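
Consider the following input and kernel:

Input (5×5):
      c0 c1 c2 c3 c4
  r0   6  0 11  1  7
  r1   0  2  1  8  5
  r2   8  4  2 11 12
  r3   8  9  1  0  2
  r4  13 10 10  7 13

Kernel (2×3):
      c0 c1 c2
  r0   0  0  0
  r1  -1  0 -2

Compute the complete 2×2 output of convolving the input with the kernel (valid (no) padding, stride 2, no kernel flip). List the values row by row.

Output[0,0]: The receptive field on the input at this output position is [6 0 11 / 0 2 1]. Elementwise product with the kernel and sum: 0·-1 + 1·-2.

-2 -11
-10 -5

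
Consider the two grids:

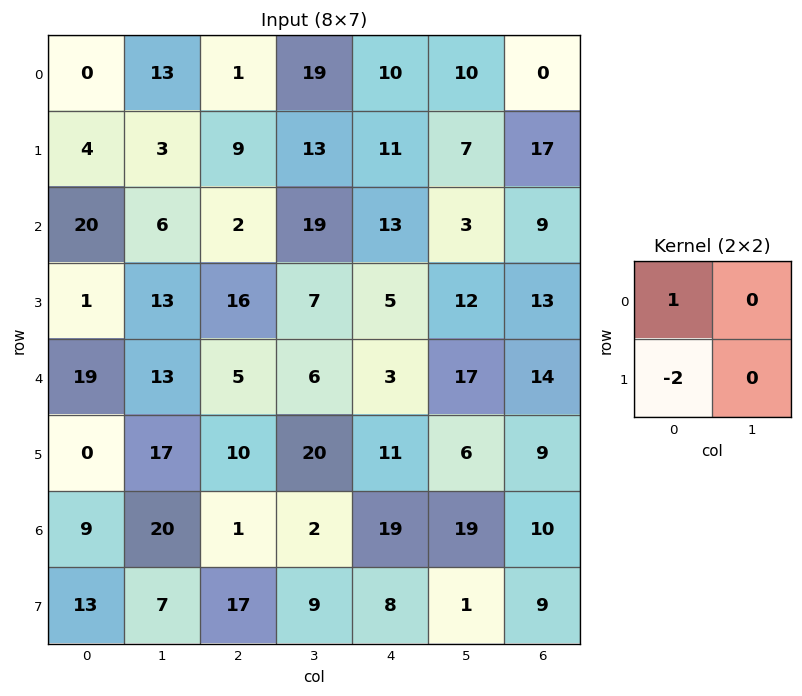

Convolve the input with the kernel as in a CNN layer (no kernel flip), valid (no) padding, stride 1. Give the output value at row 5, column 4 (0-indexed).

The receptive field on the input at this output position is [11 6 / 19 19]. Elementwise product with the kernel and sum: 11·1 + 19·-2.

-27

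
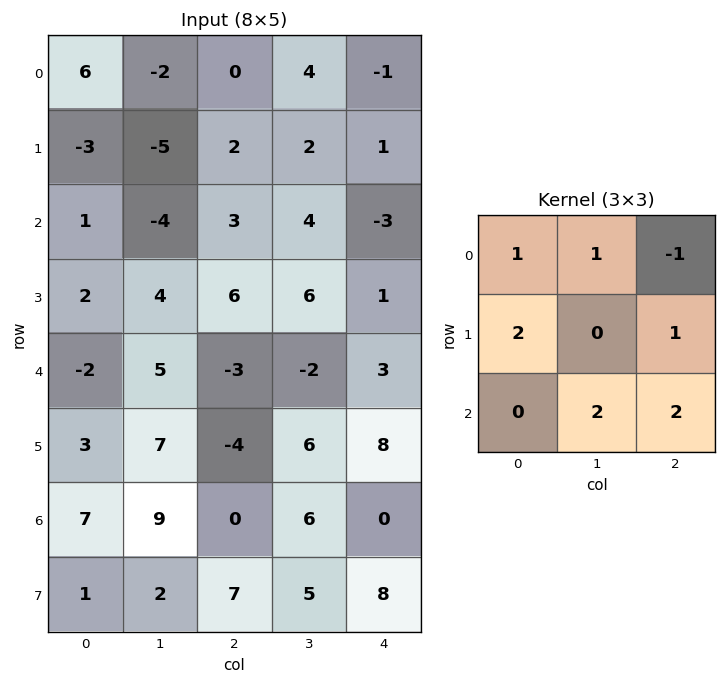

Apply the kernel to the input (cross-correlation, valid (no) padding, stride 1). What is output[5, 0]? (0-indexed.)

The receptive field on the input at this output position is [3 7 -4 / 7 9 0 / 1 2 7]. Elementwise product with the kernel and sum: 3·1 + 7·1 + -4·-1 + 7·2 + 0·1 + 2·2 + 7·2.

46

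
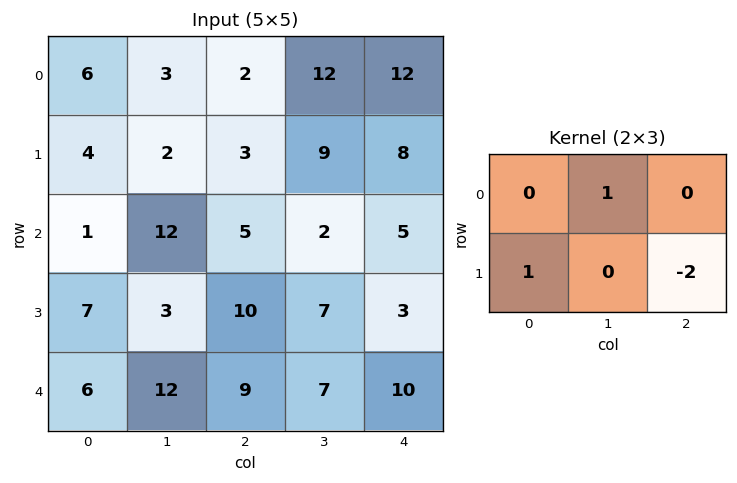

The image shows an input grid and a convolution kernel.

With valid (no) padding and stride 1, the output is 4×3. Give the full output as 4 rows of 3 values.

Output[0,0]: The receptive field on the input at this output position is [6 3 2 / 4 2 3]. Elementwise product with the kernel and sum: 3·1 + 4·1 + 3·-2.
Output[0,1]: The receptive field on the input at this output position is [3 2 12 / 2 3 9]. Elementwise product with the kernel and sum: 2·1 + 2·1 + 9·-2.

1 -14 -1
-7 11 4
-1 -6 6
-9 8 -4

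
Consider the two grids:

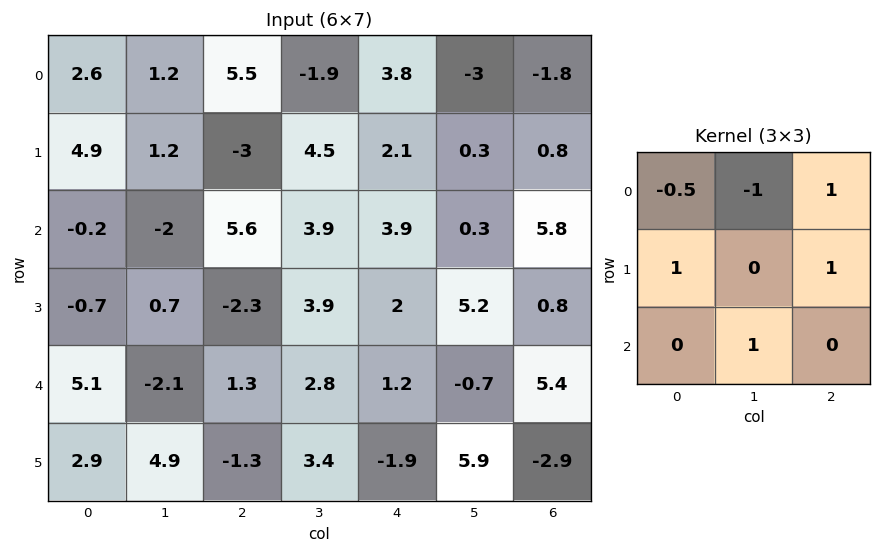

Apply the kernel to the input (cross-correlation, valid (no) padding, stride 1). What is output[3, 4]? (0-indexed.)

The receptive field on the input at this output position is [2 5.2 0.8 / 1.2 -0.7 5.4 / -1.9 5.9 -2.9]. Elementwise product with the kernel and sum: 2·-0.5 + 5.2·-1 + 0.8·1 + 1.2·1 + 5.4·1 + 5.9·1.

7.1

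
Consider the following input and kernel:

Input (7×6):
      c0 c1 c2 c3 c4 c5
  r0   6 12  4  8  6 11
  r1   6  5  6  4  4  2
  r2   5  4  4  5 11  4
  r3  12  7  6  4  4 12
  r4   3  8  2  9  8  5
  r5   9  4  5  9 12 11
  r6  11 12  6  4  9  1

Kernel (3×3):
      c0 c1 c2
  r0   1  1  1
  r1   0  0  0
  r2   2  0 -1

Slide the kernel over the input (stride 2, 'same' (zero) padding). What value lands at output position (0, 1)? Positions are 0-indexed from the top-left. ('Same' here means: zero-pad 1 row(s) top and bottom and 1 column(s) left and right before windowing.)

The receptive field on the zero-padded input at this output position is [0 0 0 / 12 4 8 / 5 6 4]. Elementwise product with the kernel and sum: 0·1 + 0·1 + 0·1 + 5·2 + 4·-1.

6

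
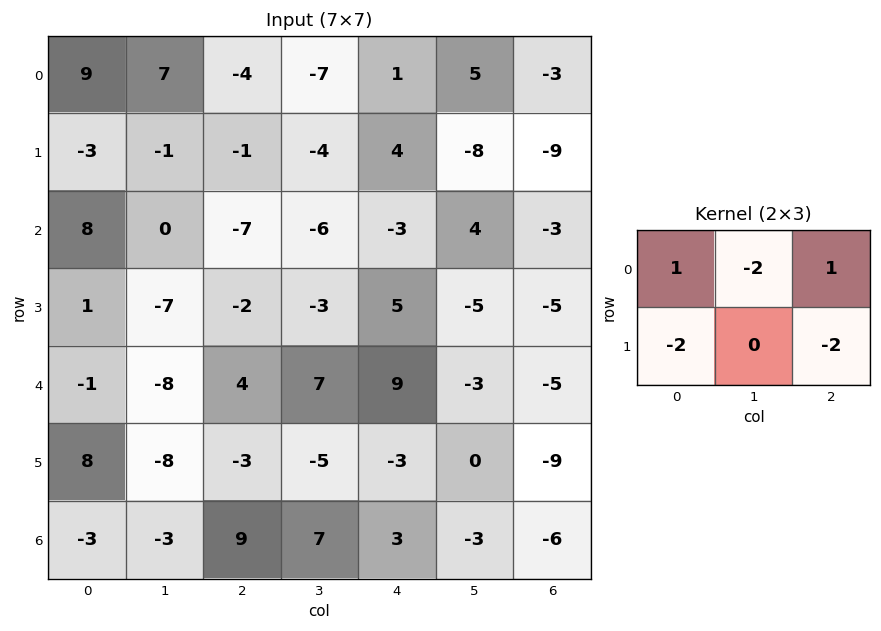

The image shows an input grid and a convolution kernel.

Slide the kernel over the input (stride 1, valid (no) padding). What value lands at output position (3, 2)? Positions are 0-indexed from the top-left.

The receptive field on the input at this output position is [-2 -3 5 / 4 7 9]. Elementwise product with the kernel and sum: -2·1 + -3·-2 + 5·1 + 4·-2 + 9·-2.

-17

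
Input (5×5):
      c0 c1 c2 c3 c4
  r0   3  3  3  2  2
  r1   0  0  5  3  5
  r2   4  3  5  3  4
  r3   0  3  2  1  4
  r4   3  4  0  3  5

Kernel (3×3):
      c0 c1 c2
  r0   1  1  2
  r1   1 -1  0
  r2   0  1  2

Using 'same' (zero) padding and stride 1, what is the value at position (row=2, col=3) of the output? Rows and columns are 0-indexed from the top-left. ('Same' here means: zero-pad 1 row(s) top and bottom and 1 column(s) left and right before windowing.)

29

The receptive field on the zero-padded input at this output position is [5 3 5 / 5 3 4 / 2 1 4]. Elementwise product with the kernel and sum: 5·1 + 3·1 + 5·2 + 5·1 + 3·-1 + 1·1 + 4·2.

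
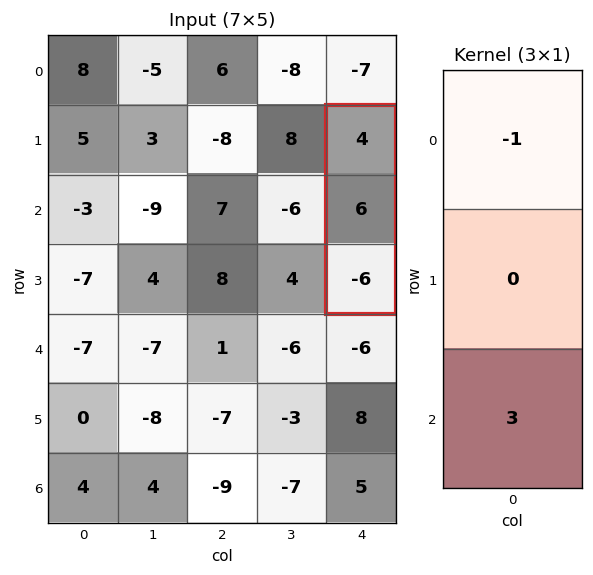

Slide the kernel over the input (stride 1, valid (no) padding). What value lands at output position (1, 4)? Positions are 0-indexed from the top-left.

The receptive field on the input at this output position is [4 / 6 / -6]. Elementwise product with the kernel and sum: 4·-1 + -6·3.

-22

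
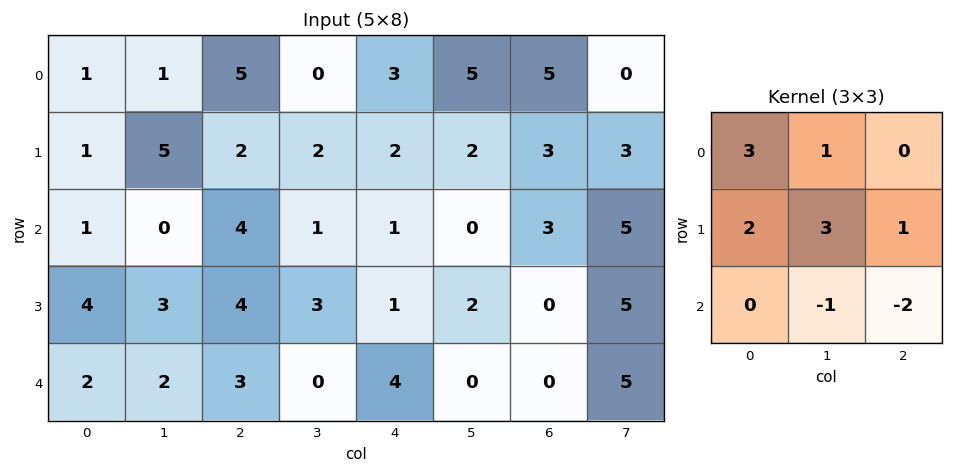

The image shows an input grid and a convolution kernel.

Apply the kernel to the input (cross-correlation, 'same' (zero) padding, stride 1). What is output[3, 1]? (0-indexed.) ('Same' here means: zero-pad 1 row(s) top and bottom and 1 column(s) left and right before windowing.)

16

The receptive field on the zero-padded input at this output position is [1 0 4 / 4 3 4 / 2 2 3]. Elementwise product with the kernel and sum: 1·3 + 0·1 + 4·2 + 3·3 + 4·1 + 2·-1 + 3·-2.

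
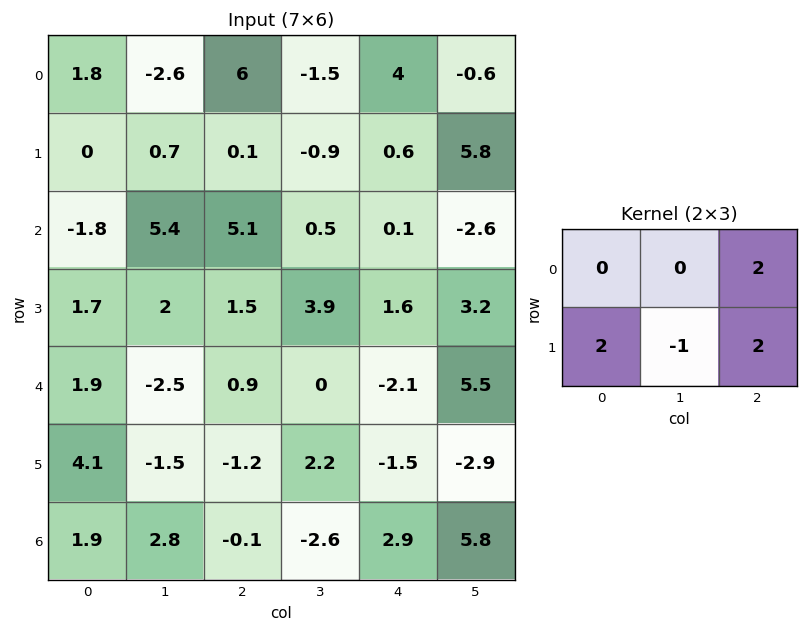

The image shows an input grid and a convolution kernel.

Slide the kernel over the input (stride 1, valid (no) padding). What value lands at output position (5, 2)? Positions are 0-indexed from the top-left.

5.2

The receptive field on the input at this output position is [-1.2 2.2 -1.5 / -0.1 -2.6 2.9]. Elementwise product with the kernel and sum: -1.5·2 + -0.1·2 + -2.6·-1 + 2.9·2.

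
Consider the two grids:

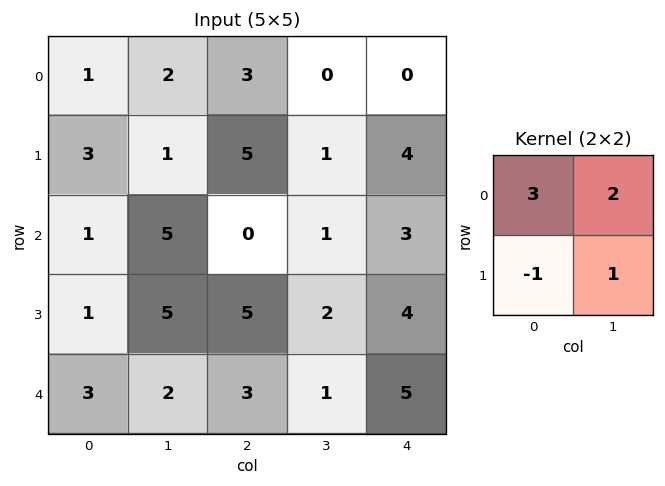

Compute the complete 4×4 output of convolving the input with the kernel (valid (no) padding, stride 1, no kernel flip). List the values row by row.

5 16 5 3
15 8 18 13
17 15 -1 11
12 26 17 18

Output[0,0]: The receptive field on the input at this output position is [1 2 / 3 1]. Elementwise product with the kernel and sum: 1·3 + 2·2 + 3·-1 + 1·1.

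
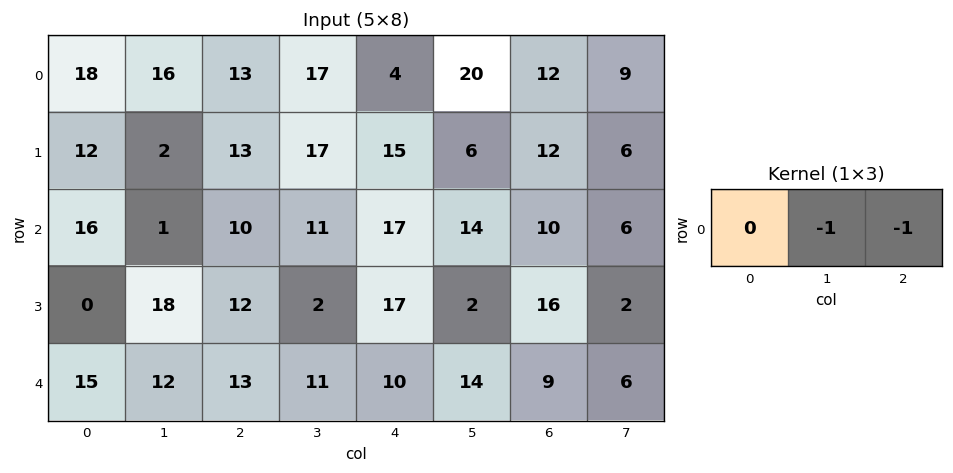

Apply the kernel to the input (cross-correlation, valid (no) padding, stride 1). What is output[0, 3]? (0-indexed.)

-24

The receptive field on the input at this output position is [17 4 20]. Elementwise product with the kernel and sum: 4·-1 + 20·-1.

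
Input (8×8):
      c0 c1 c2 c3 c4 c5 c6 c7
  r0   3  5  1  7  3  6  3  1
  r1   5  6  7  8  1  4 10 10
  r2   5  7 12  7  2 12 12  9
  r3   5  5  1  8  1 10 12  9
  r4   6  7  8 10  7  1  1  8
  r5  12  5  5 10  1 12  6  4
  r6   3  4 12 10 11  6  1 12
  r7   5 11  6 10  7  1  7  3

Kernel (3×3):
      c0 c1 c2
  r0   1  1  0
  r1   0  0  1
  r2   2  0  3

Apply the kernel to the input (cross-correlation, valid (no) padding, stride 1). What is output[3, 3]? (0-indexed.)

66

The receptive field on the input at this output position is [8 1 10 / 10 7 1 / 10 1 12]. Elementwise product with the kernel and sum: 8·1 + 1·1 + 1·1 + 10·2 + 12·3.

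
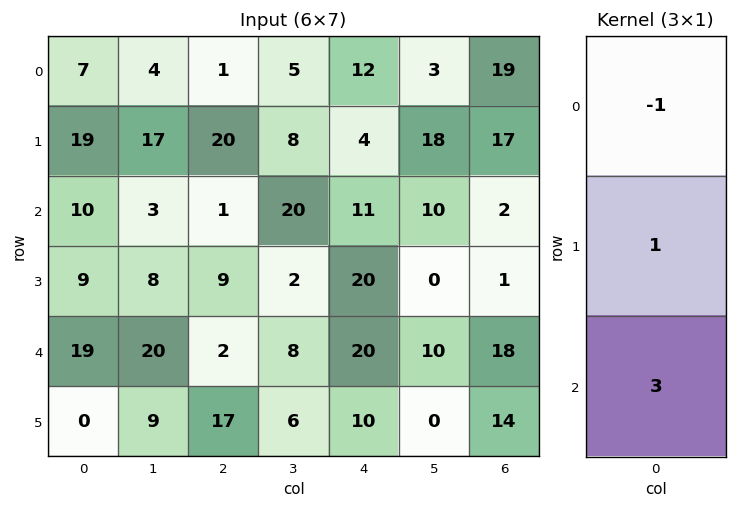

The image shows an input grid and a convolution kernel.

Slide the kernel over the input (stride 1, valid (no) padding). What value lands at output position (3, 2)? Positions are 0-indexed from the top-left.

The receptive field on the input at this output position is [9 / 2 / 17]. Elementwise product with the kernel and sum: 9·-1 + 2·1 + 17·3.

44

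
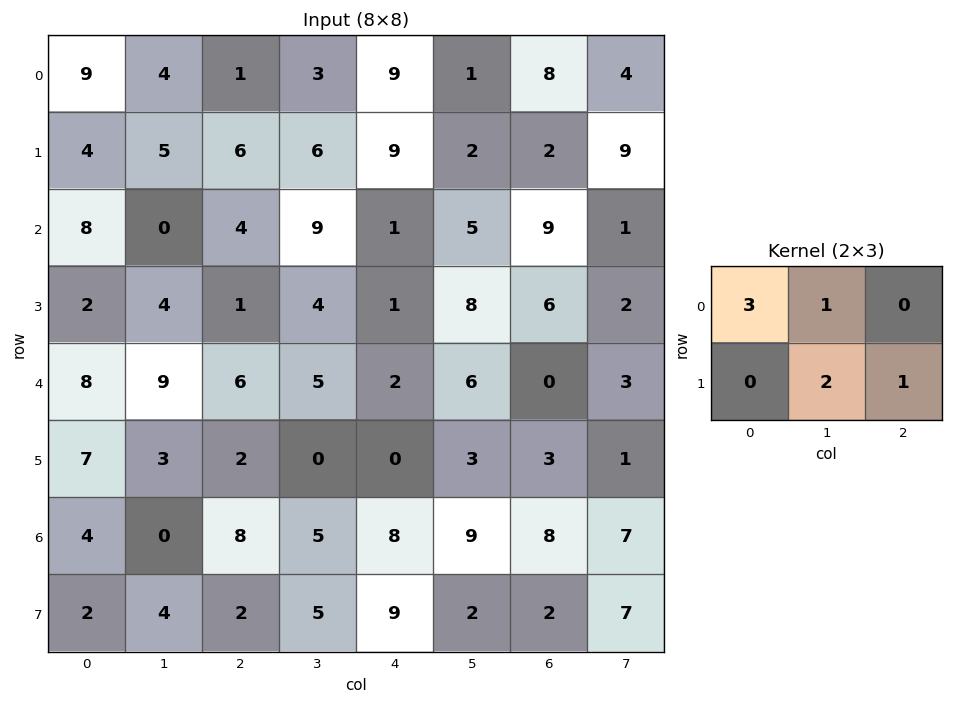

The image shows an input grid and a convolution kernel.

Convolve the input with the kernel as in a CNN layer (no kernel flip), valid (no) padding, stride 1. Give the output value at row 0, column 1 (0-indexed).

The receptive field on the input at this output position is [4 1 3 / 5 6 6]. Elementwise product with the kernel and sum: 4·3 + 1·1 + 6·2 + 6·1.

31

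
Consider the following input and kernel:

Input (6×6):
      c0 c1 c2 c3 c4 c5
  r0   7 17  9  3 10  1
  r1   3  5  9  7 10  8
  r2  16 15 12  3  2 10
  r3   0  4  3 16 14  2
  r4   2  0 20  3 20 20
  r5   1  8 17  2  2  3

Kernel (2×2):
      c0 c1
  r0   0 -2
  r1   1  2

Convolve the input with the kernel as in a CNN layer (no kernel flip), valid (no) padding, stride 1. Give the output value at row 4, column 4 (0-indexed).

-32

The receptive field on the input at this output position is [20 20 / 2 3]. Elementwise product with the kernel and sum: 20·-2 + 2·1 + 3·2.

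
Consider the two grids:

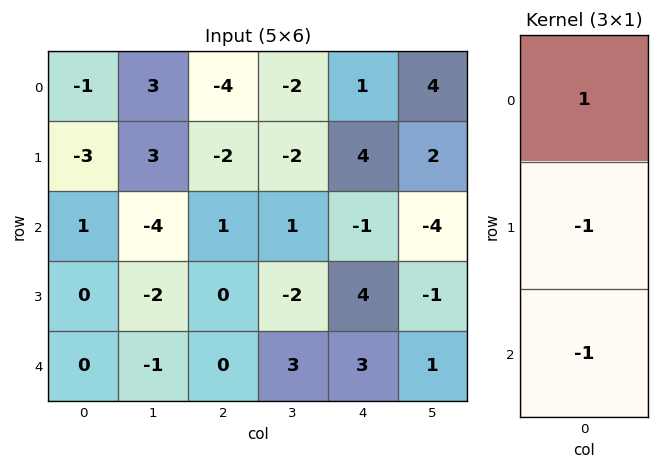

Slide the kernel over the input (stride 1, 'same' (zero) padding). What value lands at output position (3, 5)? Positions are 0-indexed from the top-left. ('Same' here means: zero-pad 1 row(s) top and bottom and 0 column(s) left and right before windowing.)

The receptive field on the zero-padded input at this output position is [-4 / -1 / 1]. Elementwise product with the kernel and sum: -4·1 + -1·-1 + 1·-1.

-4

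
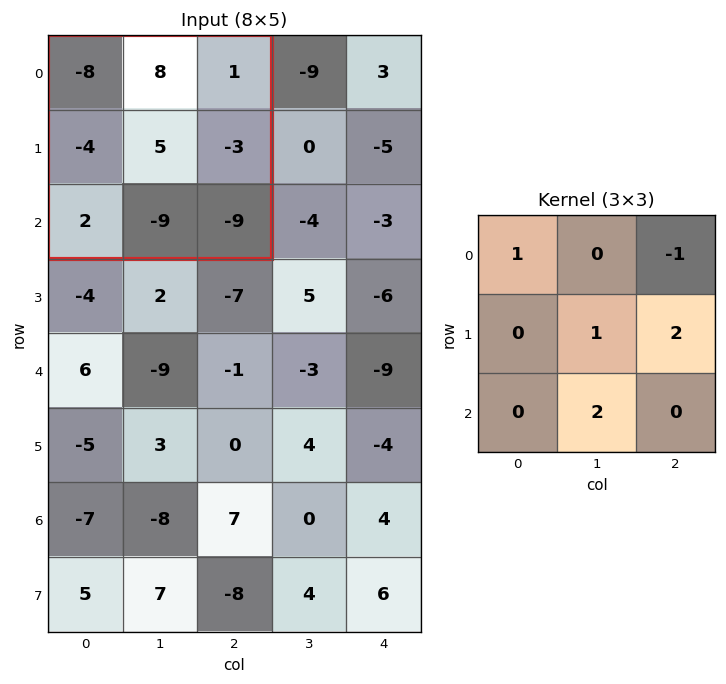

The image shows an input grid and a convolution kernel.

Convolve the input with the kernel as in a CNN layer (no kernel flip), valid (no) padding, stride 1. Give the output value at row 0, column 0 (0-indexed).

The receptive field on the input at this output position is [-8 8 1 / -4 5 -3 / 2 -9 -9]. Elementwise product with the kernel and sum: -8·1 + 1·-1 + 5·1 + -3·2 + -9·2.

-28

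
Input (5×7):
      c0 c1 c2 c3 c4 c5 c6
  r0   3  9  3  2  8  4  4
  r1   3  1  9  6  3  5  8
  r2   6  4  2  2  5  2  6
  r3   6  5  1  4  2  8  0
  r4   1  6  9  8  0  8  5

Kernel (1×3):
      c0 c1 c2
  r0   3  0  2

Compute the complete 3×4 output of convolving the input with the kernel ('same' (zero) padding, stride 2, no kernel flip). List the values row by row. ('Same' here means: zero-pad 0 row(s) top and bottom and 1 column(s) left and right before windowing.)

18 31 14 12
8 16 10 6
12 34 40 24

Output[0,0]: The receptive field on the zero-padded input at this output position is [0 3 9]. Elementwise product with the kernel and sum: 0·3 + 9·2.
Output[0,1]: The receptive field on the zero-padded input at this output position is [9 3 2]. Elementwise product with the kernel and sum: 9·3 + 2·2.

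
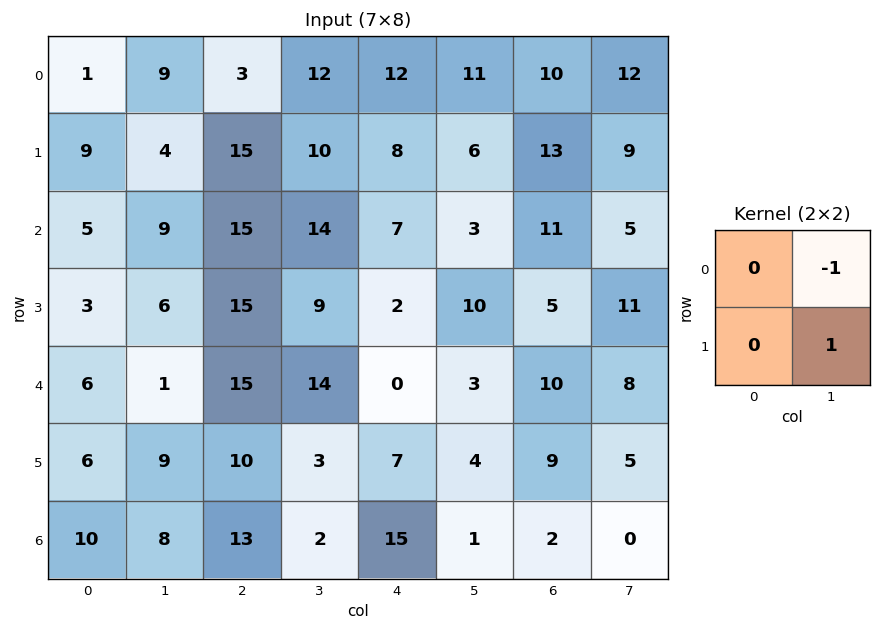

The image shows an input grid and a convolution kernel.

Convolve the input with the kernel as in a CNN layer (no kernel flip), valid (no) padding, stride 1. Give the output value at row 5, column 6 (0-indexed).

-5

The receptive field on the input at this output position is [9 5 / 2 0]. Elementwise product with the kernel and sum: 5·-1 + 0·1.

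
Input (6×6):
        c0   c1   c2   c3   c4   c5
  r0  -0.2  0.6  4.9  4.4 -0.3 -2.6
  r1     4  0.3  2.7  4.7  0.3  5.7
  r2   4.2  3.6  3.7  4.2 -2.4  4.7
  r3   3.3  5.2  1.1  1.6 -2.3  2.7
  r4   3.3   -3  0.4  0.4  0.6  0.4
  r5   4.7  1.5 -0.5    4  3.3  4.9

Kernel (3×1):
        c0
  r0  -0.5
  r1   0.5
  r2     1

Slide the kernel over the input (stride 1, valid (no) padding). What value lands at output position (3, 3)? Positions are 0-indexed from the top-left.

The receptive field on the input at this output position is [1.6 / 0.4 / 4]. Elementwise product with the kernel and sum: 1.6·-0.5 + 0.4·0.5 + 4·1.

3.4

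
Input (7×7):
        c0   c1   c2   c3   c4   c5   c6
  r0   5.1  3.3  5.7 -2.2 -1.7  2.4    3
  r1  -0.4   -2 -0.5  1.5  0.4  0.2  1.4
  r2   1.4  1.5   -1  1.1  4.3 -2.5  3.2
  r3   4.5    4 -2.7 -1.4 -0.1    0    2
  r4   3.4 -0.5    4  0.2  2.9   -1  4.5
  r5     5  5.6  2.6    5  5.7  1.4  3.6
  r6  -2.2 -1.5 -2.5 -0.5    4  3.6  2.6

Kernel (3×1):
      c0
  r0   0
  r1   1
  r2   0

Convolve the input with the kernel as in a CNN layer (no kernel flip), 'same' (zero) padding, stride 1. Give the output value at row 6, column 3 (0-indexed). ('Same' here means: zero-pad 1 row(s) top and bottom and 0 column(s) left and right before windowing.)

-0.5

The receptive field on the zero-padded input at this output position is [5 / -0.5 / 0]. Elementwise product with the kernel and sum: -0.5·1.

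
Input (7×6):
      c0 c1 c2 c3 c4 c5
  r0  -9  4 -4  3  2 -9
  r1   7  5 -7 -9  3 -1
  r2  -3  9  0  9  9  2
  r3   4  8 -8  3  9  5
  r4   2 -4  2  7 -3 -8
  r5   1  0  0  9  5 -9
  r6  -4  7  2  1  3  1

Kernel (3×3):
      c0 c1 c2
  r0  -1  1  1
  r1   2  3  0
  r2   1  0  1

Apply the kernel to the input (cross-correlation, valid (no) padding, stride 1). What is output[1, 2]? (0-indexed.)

29

The receptive field on the input at this output position is [-7 -9 3 / 0 9 9 / -8 3 9]. Elementwise product with the kernel and sum: -7·-1 + -9·1 + 3·1 + 0·2 + 9·3 + -8·1 + 9·1.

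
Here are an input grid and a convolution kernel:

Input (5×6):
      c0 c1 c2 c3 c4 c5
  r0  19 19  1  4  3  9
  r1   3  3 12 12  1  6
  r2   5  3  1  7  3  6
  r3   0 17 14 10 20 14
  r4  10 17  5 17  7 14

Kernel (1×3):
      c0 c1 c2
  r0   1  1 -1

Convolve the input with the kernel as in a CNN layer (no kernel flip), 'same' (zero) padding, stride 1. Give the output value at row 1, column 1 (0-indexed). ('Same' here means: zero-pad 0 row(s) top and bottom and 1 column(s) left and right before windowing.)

-6

The receptive field on the zero-padded input at this output position is [3 3 12]. Elementwise product with the kernel and sum: 3·1 + 3·1 + 12·-1.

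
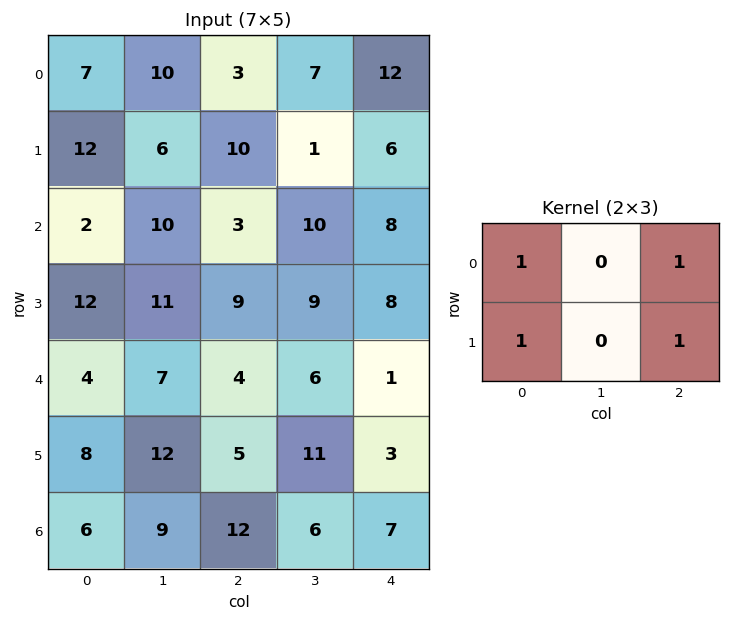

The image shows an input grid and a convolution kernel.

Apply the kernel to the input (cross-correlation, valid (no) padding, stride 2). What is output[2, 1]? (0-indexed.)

The receptive field on the input at this output position is [4 6 1 / 5 11 3]. Elementwise product with the kernel and sum: 4·1 + 1·1 + 5·1 + 3·1.

13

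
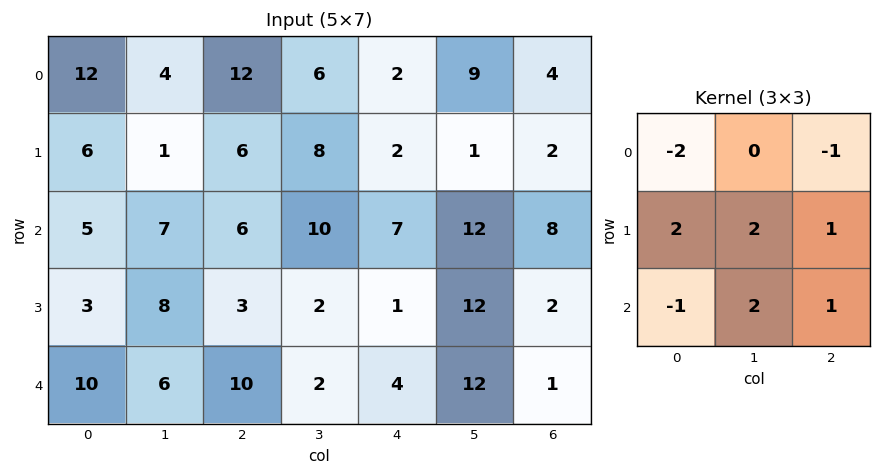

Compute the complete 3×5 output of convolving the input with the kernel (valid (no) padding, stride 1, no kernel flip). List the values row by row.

-1 23 25 16 25
28 26 27 41 65
21 16 -10 4 27

Output[0,0]: The receptive field on the input at this output position is [12 4 12 / 6 1 6 / 5 7 6]. Elementwise product with the kernel and sum: 12·-2 + 12·-1 + 6·2 + 1·2 + 6·1 + 5·-1 + 7·2 + 6·1.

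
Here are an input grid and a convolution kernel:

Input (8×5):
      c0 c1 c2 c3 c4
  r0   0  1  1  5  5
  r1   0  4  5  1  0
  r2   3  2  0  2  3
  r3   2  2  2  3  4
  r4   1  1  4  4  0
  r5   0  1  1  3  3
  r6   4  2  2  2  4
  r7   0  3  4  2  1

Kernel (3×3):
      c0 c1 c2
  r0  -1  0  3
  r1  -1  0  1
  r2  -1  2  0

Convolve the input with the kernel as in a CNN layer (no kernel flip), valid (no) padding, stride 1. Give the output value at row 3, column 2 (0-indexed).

The receptive field on the input at this output position is [2 3 4 / 4 4 0 / 1 3 3]. Elementwise product with the kernel and sum: 2·-1 + 4·3 + 4·-1 + 0·1 + 1·-1 + 3·2.

11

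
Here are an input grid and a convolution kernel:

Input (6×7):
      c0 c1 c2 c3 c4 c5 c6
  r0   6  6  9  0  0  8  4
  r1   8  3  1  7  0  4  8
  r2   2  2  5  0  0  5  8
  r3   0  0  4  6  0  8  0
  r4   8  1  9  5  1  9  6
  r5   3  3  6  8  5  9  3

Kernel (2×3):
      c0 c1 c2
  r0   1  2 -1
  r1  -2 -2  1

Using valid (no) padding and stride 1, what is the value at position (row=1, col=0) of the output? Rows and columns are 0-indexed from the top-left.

The receptive field on the input at this output position is [8 3 1 / 2 2 5]. Elementwise product with the kernel and sum: 8·1 + 3·2 + 1·-1 + 2·-2 + 2·-2 + 5·1.

10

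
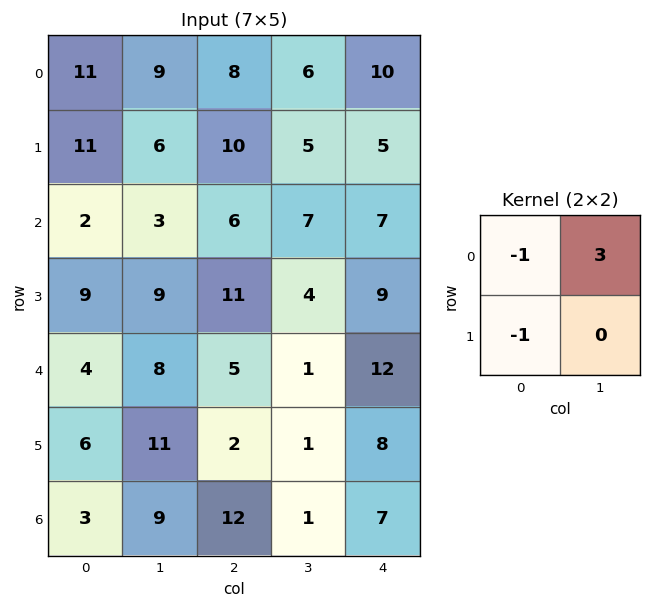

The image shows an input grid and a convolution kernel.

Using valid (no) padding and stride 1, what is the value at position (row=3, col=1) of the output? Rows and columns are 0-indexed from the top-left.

16

The receptive field on the input at this output position is [9 11 / 8 5]. Elementwise product with the kernel and sum: 9·-1 + 11·3 + 8·-1.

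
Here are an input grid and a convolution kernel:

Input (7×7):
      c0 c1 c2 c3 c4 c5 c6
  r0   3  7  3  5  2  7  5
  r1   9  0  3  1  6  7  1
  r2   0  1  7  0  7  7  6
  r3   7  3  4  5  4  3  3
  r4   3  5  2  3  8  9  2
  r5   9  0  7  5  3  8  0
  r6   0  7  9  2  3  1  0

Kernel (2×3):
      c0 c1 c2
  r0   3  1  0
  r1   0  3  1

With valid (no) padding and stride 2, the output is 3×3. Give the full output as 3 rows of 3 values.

Output[0,0]: The receptive field on the input at this output position is [3 7 3 / 9 0 3]. Elementwise product with the kernel and sum: 3·3 + 7·1 + 0·3 + 3·1.

19 23 35
14 40 40
21 27 57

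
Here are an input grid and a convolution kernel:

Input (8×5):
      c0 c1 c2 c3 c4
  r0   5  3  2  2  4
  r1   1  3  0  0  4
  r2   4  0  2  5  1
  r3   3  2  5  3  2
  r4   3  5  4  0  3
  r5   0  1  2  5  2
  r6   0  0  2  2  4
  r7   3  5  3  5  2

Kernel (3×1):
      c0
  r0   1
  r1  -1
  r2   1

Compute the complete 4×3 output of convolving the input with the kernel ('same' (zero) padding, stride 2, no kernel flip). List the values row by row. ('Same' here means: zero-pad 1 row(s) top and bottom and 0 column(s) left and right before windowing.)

-4 -2 0
0 3 5
0 3 1
3 3 0

Output[0,0]: The receptive field on the zero-padded input at this output position is [0 / 5 / 1]. Elementwise product with the kernel and sum: 0·1 + 5·-1 + 1·1.
Output[0,1]: The receptive field on the zero-padded input at this output position is [0 / 2 / 0]. Elementwise product with the kernel and sum: 0·1 + 2·-1 + 0·1.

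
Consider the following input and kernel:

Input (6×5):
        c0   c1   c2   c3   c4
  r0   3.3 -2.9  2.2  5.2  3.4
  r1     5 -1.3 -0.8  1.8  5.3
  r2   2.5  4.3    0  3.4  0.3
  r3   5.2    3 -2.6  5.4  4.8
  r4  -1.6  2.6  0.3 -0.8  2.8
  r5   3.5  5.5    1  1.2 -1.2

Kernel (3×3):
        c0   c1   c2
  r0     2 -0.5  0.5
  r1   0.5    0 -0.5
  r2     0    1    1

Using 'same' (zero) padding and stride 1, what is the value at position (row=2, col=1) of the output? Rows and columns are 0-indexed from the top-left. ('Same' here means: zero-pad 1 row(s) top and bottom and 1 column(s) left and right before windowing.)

The receptive field on the zero-padded input at this output position is [5 -1.3 -0.8 / 2.5 4.3 0 / 5.2 3 -2.6]. Elementwise product with the kernel and sum: 5·2 + -1.3·-0.5 + -0.8·0.5 + 2.5·0.5 + 0·-0.5 + 3·1 + -2.6·1.

11.9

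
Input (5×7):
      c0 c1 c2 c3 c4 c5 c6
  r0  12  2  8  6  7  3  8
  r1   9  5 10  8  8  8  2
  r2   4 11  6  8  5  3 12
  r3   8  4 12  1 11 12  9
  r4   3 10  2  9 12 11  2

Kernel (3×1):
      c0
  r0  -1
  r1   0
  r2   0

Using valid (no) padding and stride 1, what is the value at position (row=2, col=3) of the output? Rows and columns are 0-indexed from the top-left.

The receptive field on the input at this output position is [8 / 1 / 9]. Elementwise product with the kernel and sum: 8·-1.

-8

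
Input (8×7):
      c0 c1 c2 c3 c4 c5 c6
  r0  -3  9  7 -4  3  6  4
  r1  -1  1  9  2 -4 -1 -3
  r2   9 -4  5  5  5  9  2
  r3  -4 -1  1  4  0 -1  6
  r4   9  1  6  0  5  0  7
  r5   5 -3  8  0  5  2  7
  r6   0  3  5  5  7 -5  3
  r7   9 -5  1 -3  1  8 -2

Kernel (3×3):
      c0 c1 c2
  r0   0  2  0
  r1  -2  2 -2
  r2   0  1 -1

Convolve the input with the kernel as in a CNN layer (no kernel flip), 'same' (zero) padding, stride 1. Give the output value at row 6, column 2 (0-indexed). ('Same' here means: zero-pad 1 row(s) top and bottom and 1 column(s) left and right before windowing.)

The receptive field on the zero-padded input at this output position is [-3 8 0 / 3 5 5 / -5 1 -3]. Elementwise product with the kernel and sum: 8·2 + 3·-2 + 5·2 + 5·-2 + 1·1 + -3·-1.

14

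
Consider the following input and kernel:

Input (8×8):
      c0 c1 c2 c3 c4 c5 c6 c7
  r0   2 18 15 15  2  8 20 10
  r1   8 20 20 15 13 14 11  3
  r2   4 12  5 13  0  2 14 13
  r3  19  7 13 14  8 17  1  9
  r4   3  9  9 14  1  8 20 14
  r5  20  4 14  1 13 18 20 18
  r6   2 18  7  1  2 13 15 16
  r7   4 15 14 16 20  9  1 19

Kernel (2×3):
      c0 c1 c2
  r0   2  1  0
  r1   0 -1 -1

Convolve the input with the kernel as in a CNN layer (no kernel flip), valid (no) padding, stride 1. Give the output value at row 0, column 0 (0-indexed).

-18

The receptive field on the input at this output position is [2 18 15 / 8 20 20]. Elementwise product with the kernel and sum: 2·2 + 18·1 + 20·-1 + 20·-1.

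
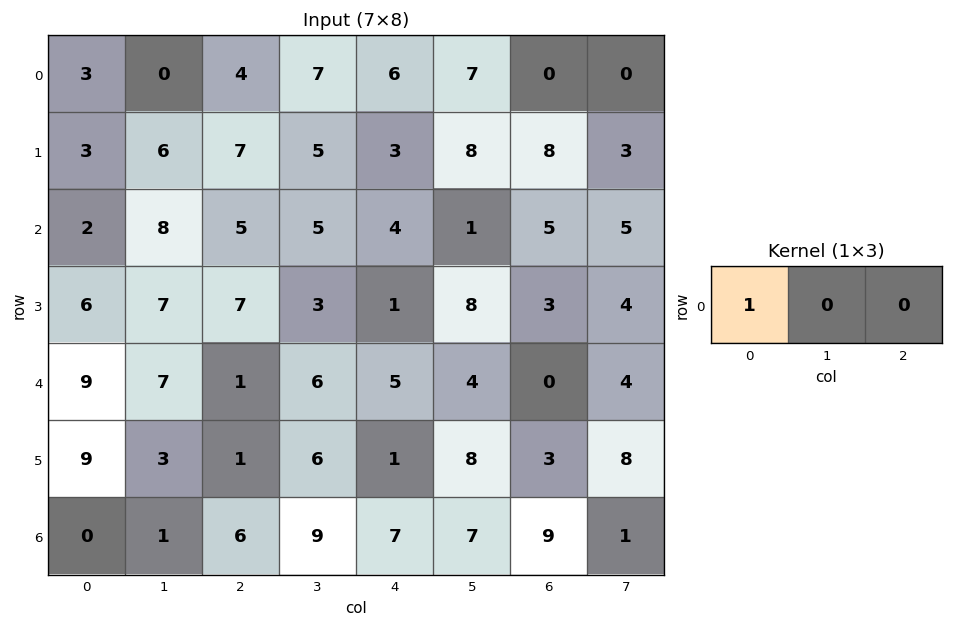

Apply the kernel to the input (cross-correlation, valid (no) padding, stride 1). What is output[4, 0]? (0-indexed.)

The receptive field on the input at this output position is [9 7 1]. Elementwise product with the kernel and sum: 9·1.

9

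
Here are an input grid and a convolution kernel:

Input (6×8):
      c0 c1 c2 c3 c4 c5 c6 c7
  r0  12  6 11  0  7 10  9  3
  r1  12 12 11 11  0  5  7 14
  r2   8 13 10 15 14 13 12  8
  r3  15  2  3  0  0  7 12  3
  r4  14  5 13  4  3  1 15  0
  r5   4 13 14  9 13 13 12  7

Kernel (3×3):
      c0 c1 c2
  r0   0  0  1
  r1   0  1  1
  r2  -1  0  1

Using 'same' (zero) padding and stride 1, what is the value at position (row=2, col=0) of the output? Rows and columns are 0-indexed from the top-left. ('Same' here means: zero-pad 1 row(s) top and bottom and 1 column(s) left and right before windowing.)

The receptive field on the zero-padded input at this output position is [0 12 12 / 0 8 13 / 0 15 2]. Elementwise product with the kernel and sum: 12·1 + 8·1 + 13·1 + 0·-1 + 2·1.

35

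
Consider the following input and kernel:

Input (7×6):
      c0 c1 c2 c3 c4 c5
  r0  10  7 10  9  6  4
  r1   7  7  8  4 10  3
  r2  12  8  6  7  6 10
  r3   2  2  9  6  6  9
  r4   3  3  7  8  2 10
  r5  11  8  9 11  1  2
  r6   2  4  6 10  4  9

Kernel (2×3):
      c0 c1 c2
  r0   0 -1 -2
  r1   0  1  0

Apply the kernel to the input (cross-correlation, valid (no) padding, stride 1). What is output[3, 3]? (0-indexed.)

The receptive field on the input at this output position is [6 6 9 / 8 2 10]. Elementwise product with the kernel and sum: 6·-1 + 9·-2 + 2·1.

-22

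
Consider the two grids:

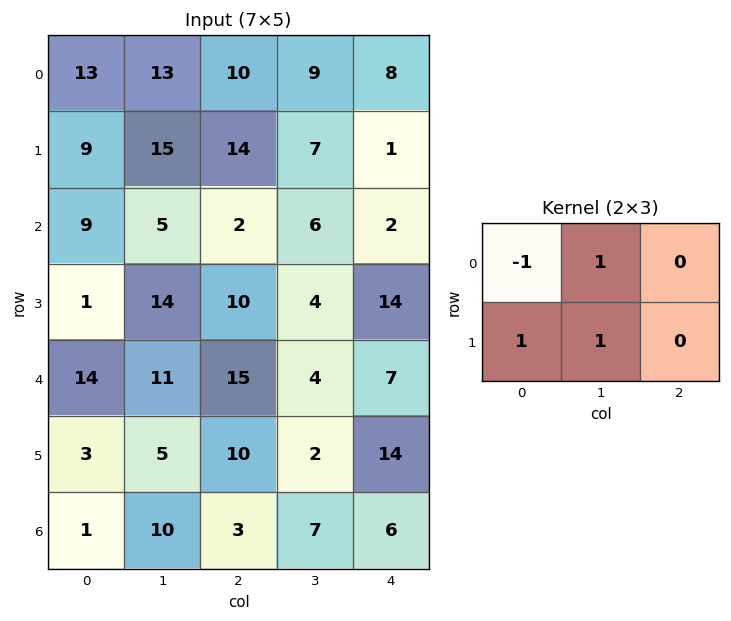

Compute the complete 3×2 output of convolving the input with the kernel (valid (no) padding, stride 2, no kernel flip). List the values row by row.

Output[0,0]: The receptive field on the input at this output position is [13 13 10 / 9 15 14]. Elementwise product with the kernel and sum: 13·-1 + 13·1 + 9·1 + 15·1.
Output[0,1]: The receptive field on the input at this output position is [10 9 8 / 14 7 1]. Elementwise product with the kernel and sum: 10·-1 + 9·1 + 14·1 + 7·1.

24 20
11 18
5 1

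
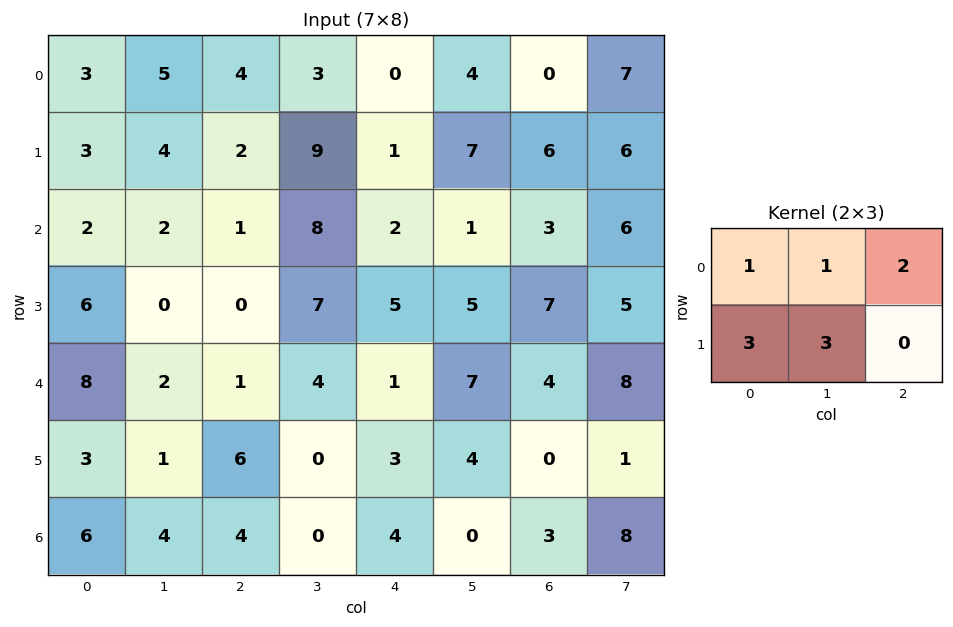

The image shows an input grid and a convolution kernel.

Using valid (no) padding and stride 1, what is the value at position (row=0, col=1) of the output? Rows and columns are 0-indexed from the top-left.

The receptive field on the input at this output position is [5 4 3 / 4 2 9]. Elementwise product with the kernel and sum: 5·1 + 4·1 + 3·2 + 4·3 + 2·3.

33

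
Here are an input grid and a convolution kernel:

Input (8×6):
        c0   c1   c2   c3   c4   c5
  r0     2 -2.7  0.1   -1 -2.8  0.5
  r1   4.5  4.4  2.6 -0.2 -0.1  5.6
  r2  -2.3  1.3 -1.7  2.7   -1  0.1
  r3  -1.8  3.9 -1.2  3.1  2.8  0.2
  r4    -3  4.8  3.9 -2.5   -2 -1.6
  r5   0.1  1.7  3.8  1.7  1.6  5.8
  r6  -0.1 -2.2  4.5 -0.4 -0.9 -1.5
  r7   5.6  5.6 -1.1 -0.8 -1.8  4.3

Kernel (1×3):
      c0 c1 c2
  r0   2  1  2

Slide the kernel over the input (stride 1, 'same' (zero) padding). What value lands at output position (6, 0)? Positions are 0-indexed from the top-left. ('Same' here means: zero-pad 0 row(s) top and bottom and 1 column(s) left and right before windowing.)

-4.5

The receptive field on the zero-padded input at this output position is [0 -0.1 -2.2]. Elementwise product with the kernel and sum: 0·2 + -0.1·1 + -2.2·2.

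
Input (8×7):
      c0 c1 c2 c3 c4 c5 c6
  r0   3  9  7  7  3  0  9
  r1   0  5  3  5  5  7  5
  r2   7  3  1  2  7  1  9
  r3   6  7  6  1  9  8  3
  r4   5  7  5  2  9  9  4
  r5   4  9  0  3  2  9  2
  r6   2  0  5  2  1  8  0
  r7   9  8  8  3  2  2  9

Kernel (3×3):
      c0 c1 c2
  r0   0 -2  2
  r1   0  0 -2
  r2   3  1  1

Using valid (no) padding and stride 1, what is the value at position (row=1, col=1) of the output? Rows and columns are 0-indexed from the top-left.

The receptive field on the input at this output position is [5 3 5 / 3 1 2 / 7 6 1]. Elementwise product with the kernel and sum: 3·-2 + 5·2 + 2·-2 + 7·3 + 6·1 + 1·1.

28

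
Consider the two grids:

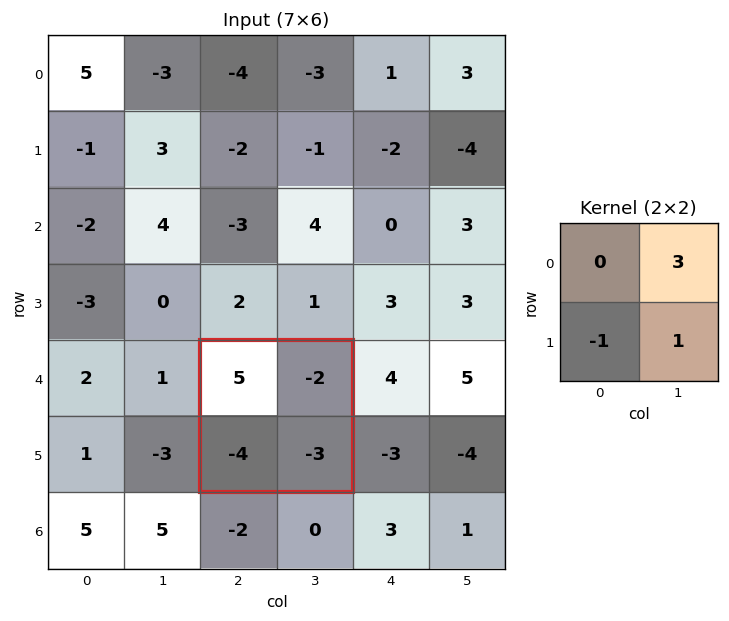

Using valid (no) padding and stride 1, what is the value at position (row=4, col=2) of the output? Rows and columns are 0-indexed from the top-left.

The receptive field on the input at this output position is [5 -2 / -4 -3]. Elementwise product with the kernel and sum: -2·3 + -4·-1 + -3·1.

-5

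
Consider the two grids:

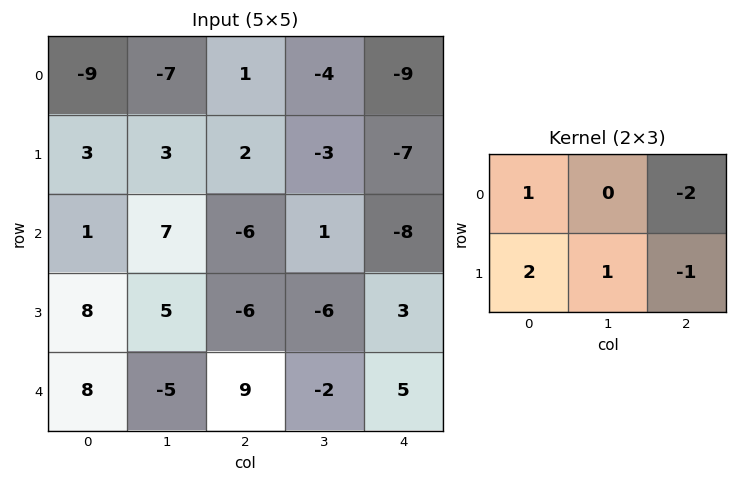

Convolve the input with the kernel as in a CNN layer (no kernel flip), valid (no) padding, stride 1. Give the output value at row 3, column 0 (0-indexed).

The receptive field on the input at this output position is [8 5 -6 / 8 -5 9]. Elementwise product with the kernel and sum: 8·1 + -6·-2 + 8·2 + -5·1 + 9·-1.

22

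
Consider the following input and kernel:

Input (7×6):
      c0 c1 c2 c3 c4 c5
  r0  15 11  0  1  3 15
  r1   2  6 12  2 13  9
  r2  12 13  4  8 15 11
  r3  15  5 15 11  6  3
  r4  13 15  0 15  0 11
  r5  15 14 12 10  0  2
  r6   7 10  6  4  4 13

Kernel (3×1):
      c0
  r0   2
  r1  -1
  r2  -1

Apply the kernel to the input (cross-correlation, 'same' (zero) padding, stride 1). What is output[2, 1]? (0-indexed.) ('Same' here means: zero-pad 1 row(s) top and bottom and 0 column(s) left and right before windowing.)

The receptive field on the zero-padded input at this output position is [6 / 13 / 5]. Elementwise product with the kernel and sum: 6·2 + 13·-1 + 5·-1.

-6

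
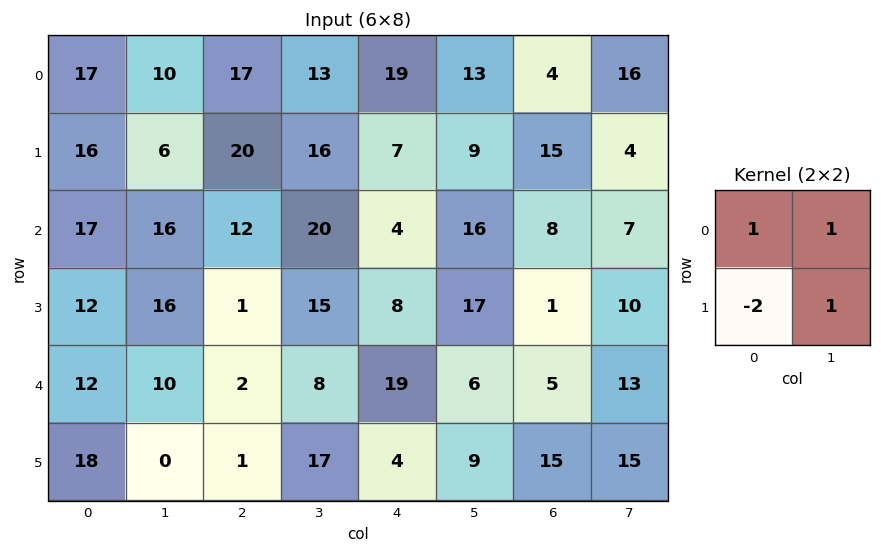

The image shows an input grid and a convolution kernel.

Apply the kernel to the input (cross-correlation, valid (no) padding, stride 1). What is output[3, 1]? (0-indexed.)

-1

The receptive field on the input at this output position is [16 1 / 10 2]. Elementwise product with the kernel and sum: 16·1 + 1·1 + 10·-2 + 2·1.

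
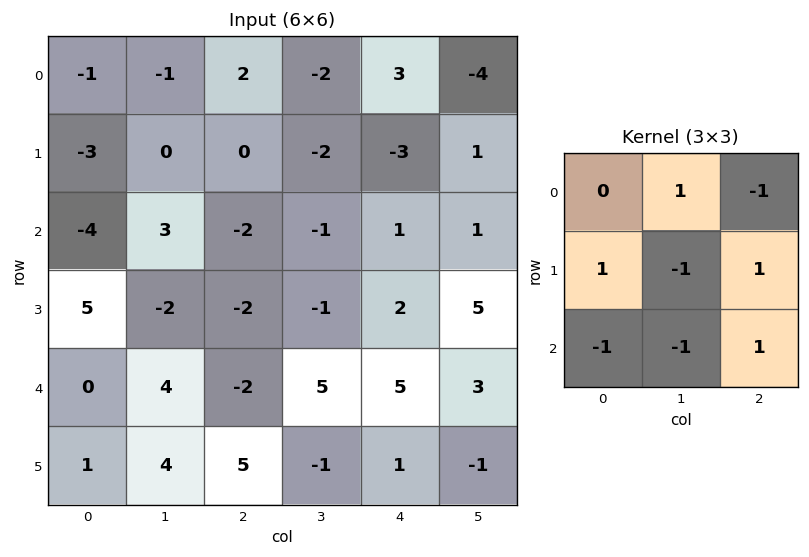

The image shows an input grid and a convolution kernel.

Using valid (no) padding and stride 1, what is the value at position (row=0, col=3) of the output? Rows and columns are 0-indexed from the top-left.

The receptive field on the input at this output position is [-2 3 -4 / -2 -3 1 / -1 1 1]. Elementwise product with the kernel and sum: 3·1 + -4·-1 + -2·1 + -3·-1 + 1·1 + -1·-1 + 1·-1 + 1·1.

10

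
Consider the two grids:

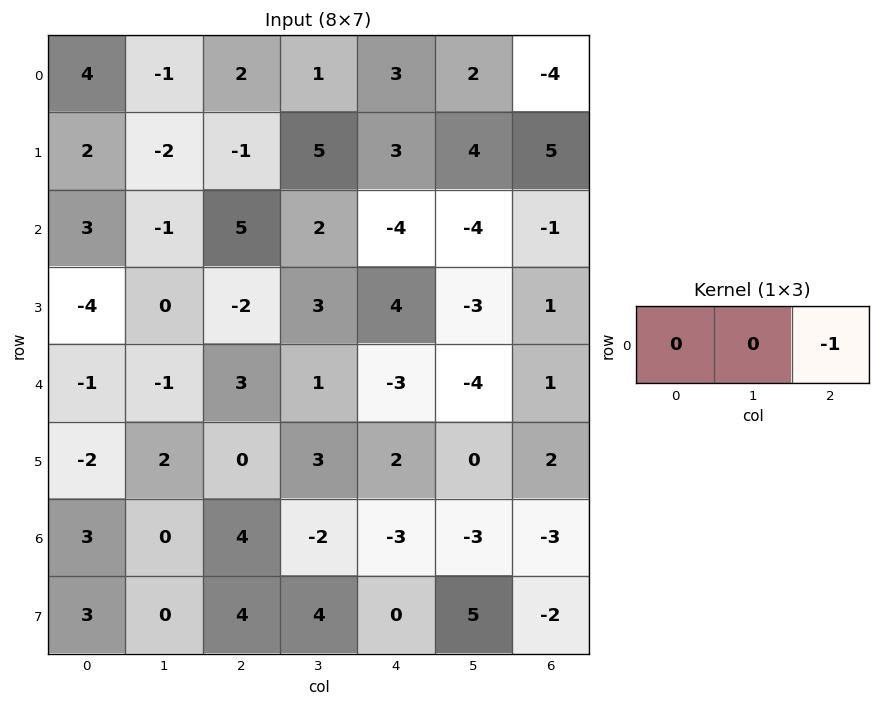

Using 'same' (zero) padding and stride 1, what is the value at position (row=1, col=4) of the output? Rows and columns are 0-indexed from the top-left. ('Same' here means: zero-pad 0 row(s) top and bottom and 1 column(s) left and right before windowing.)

The receptive field on the zero-padded input at this output position is [5 3 4]. Elementwise product with the kernel and sum: 4·-1.

-4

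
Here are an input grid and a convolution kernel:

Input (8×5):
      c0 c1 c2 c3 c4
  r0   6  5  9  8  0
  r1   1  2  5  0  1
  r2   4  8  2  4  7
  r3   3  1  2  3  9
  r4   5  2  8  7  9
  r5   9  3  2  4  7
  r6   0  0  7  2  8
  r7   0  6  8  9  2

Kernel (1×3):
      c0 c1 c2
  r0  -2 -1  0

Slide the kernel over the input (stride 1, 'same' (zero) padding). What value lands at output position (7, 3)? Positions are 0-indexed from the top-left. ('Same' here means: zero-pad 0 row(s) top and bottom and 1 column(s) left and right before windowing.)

-25

The receptive field on the zero-padded input at this output position is [8 9 2]. Elementwise product with the kernel and sum: 8·-2 + 9·-1.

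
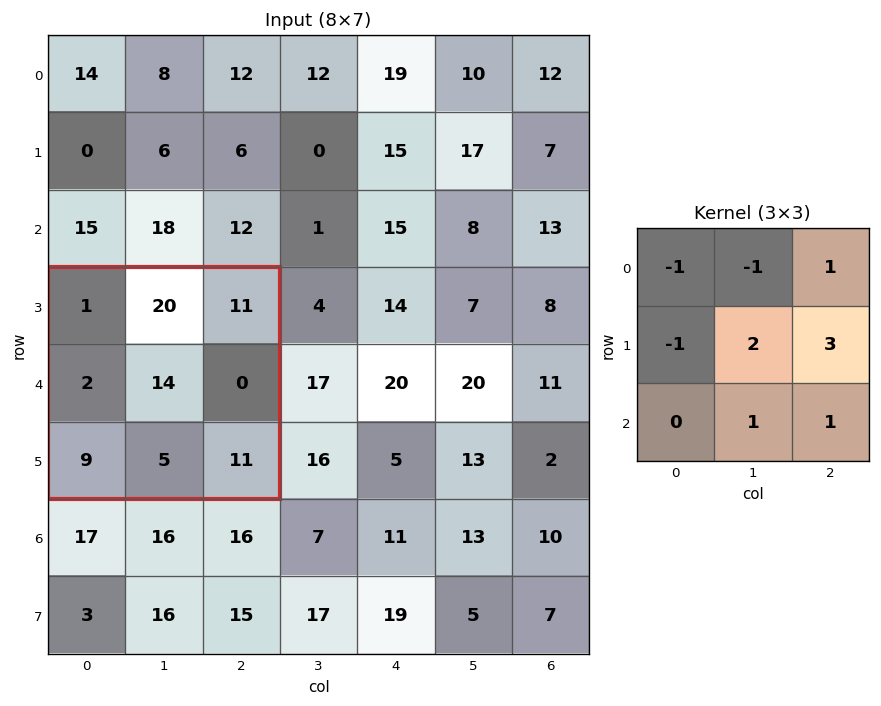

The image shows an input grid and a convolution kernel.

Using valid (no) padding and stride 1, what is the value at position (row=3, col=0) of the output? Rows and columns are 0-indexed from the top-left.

32

The receptive field on the input at this output position is [1 20 11 / 2 14 0 / 9 5 11]. Elementwise product with the kernel and sum: 1·-1 + 20·-1 + 11·1 + 2·-1 + 14·2 + 0·3 + 5·1 + 11·1.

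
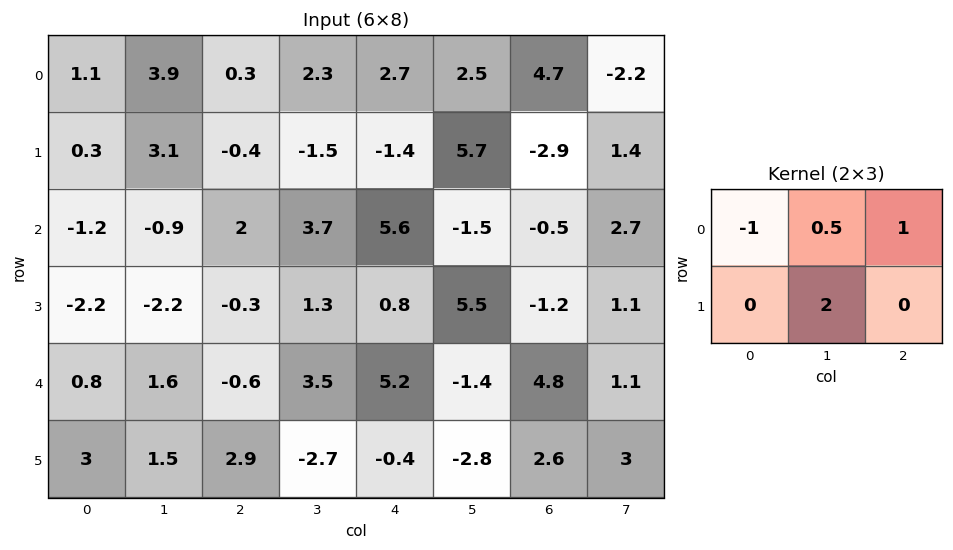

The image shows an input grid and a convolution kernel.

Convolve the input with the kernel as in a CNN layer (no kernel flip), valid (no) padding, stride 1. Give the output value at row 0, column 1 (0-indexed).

The receptive field on the input at this output position is [3.9 0.3 2.3 / 3.1 -0.4 -1.5]. Elementwise product with the kernel and sum: 3.9·-1 + 0.3·0.5 + 2.3·1 + -0.4·2.

-2.25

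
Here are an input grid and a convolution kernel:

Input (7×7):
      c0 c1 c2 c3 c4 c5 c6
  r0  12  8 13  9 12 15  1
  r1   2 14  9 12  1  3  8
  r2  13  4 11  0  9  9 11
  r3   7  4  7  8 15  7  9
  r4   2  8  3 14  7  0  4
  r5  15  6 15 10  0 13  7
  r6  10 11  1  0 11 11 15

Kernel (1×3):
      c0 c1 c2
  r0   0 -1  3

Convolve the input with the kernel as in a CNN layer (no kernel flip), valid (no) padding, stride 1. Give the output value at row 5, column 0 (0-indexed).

The receptive field on the input at this output position is [15 6 15]. Elementwise product with the kernel and sum: 6·-1 + 15·3.

39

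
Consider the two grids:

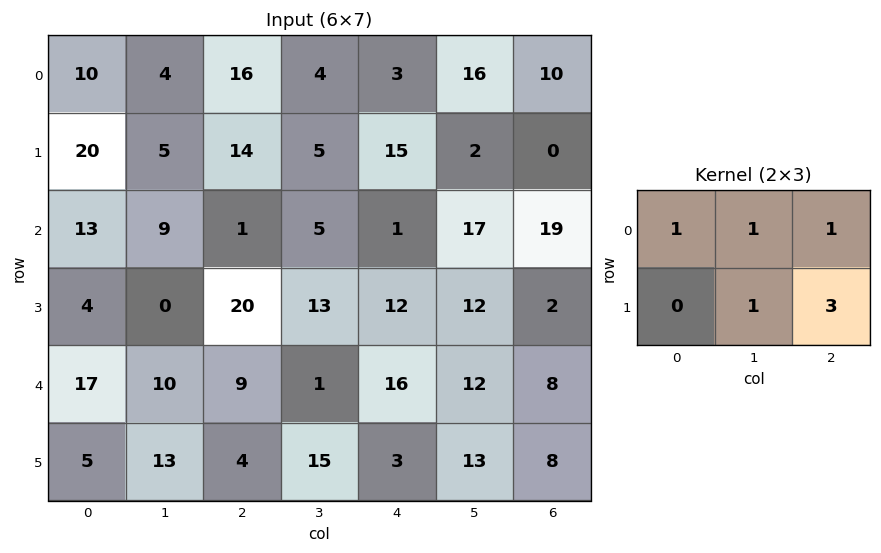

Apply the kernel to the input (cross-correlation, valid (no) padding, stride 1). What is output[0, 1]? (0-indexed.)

53

The receptive field on the input at this output position is [4 16 4 / 5 14 5]. Elementwise product with the kernel and sum: 4·1 + 16·1 + 4·1 + 14·1 + 5·3.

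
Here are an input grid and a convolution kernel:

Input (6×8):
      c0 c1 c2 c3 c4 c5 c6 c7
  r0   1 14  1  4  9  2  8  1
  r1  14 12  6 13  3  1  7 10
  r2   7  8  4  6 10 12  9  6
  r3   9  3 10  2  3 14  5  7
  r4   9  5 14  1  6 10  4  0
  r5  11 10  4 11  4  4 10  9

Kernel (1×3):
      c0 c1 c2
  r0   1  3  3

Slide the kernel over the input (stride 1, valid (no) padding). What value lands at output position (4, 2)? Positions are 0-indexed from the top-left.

35

The receptive field on the input at this output position is [14 1 6]. Elementwise product with the kernel and sum: 14·1 + 1·3 + 6·3.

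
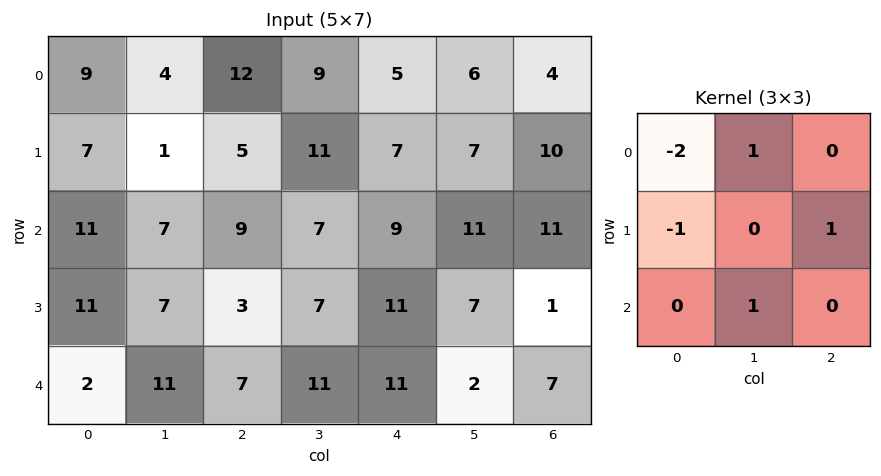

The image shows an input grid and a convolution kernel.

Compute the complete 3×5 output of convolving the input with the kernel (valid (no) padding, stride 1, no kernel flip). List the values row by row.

Output[0,0]: The receptive field on the input at this output position is [9 4 12 / 7 1 5 / 11 7 9]. Elementwise product with the kernel and sum: 9·-2 + 4·1 + 7·-1 + 5·1 + 7·1.
Output[0,1]: The receptive field on the input at this output position is [4 12 9 / 1 5 11 / 7 9 7]. Elementwise product with the kernel and sum: 4·-2 + 12·1 + 1·-1 + 11·1 + 9·1.

-9 23 -6 -8 10
-8 6 8 0 2
-12 2 8 6 -15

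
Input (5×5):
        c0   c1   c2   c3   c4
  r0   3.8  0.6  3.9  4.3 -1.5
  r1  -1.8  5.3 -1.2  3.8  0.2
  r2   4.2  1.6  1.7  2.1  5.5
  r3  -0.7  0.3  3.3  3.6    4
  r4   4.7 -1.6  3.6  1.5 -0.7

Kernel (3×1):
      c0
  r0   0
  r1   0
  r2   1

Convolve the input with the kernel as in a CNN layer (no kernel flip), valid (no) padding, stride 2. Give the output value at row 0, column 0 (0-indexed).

The receptive field on the input at this output position is [3.8 / -1.8 / 4.2]. Elementwise product with the kernel and sum: 4.2·1.

4.2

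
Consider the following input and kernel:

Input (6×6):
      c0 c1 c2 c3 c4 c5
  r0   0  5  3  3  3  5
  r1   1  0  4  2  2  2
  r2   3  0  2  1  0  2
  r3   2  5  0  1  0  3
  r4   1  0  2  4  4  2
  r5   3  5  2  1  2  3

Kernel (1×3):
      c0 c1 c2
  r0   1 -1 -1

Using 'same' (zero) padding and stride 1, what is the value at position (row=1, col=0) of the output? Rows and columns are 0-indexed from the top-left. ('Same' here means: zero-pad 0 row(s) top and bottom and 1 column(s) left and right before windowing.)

-1

The receptive field on the zero-padded input at this output position is [0 1 0]. Elementwise product with the kernel and sum: 0·1 + 1·-1 + 0·-1.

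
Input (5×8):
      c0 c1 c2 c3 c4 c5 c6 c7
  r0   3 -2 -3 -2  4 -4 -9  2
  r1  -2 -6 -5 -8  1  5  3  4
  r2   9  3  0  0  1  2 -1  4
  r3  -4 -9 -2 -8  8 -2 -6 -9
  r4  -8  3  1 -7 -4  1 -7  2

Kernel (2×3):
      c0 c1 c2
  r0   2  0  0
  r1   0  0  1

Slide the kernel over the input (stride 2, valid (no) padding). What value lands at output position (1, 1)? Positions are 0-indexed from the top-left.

The receptive field on the input at this output position is [0 0 1 / -2 -8 8]. Elementwise product with the kernel and sum: 0·2 + 8·1.

8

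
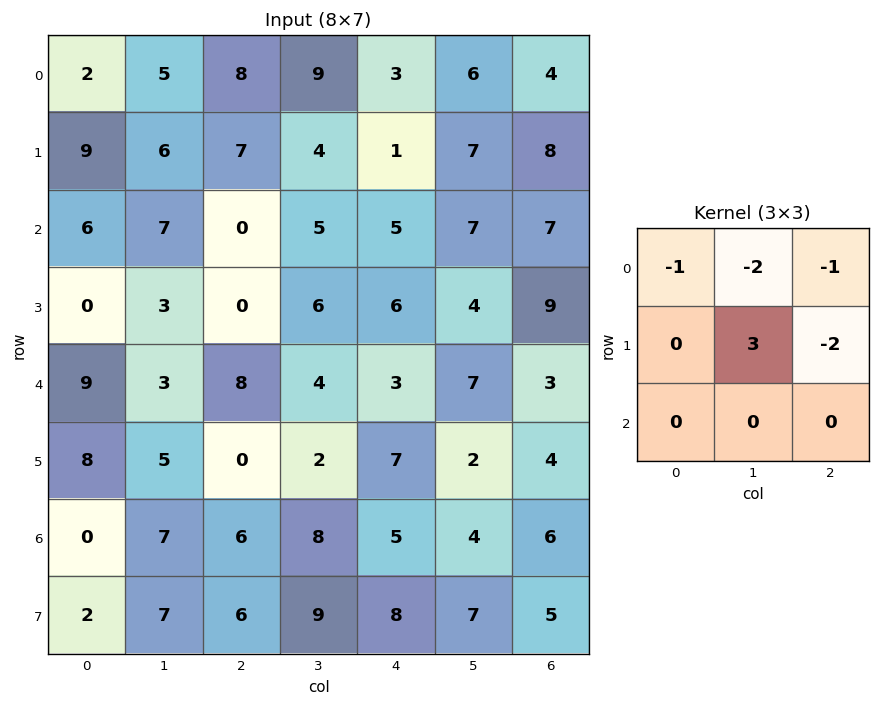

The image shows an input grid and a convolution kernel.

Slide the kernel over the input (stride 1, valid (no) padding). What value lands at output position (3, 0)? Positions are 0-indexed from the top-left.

The receptive field on the input at this output position is [0 3 0 / 9 3 8 / 8 5 0]. Elementwise product with the kernel and sum: 0·-1 + 3·-2 + 0·-1 + 3·3 + 8·-2.

-13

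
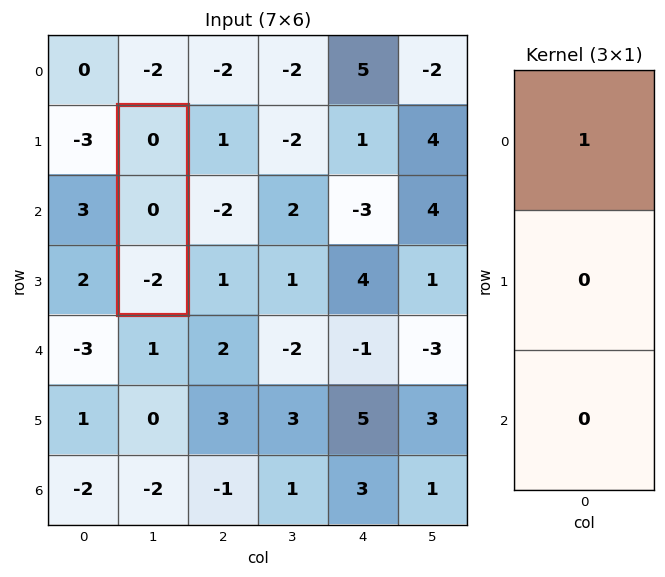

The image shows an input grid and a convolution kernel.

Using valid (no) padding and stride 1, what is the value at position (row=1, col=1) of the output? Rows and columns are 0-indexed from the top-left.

0

The receptive field on the input at this output position is [0 / 0 / -2]. Elementwise product with the kernel and sum: 0·1.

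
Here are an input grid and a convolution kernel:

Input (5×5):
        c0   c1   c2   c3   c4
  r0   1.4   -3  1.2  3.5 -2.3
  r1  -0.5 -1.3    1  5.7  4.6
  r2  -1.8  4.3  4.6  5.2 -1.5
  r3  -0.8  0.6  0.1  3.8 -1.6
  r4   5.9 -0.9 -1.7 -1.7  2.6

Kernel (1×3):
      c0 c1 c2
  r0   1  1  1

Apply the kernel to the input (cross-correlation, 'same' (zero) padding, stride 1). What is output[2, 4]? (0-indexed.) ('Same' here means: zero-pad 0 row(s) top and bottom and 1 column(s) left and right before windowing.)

The receptive field on the zero-padded input at this output position is [5.2 -1.5 0]. Elementwise product with the kernel and sum: 5.2·1 + -1.5·1 + 0·1.

3.7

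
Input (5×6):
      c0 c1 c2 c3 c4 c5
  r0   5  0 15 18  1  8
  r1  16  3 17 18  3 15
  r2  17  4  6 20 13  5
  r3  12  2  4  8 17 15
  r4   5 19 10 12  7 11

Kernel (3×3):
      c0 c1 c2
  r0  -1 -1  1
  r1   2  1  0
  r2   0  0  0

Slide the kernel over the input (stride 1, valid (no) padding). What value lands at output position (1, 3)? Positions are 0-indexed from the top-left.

The receptive field on the input at this output position is [18 3 15 / 20 13 5 / 8 17 15]. Elementwise product with the kernel and sum: 18·-1 + 3·-1 + 15·1 + 20·2 + 13·1.

47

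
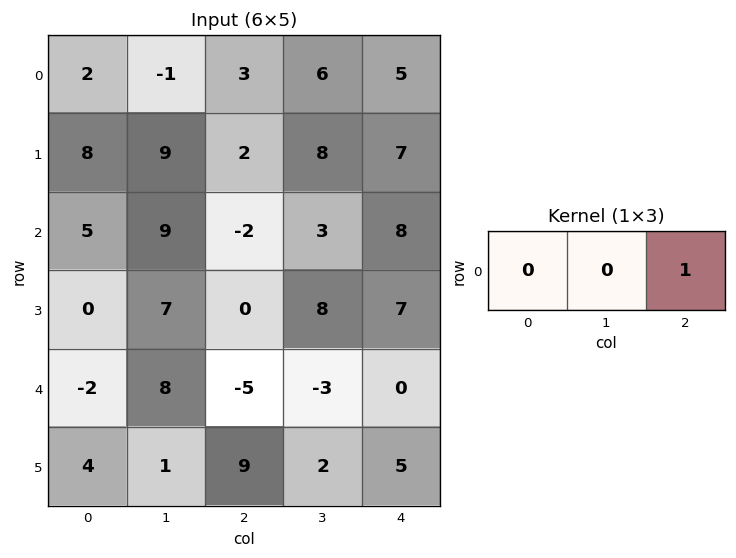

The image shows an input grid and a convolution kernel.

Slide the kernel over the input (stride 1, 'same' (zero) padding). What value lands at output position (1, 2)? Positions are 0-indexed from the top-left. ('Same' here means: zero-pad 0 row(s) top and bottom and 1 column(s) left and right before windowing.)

The receptive field on the zero-padded input at this output position is [9 2 8]. Elementwise product with the kernel and sum: 8·1.

8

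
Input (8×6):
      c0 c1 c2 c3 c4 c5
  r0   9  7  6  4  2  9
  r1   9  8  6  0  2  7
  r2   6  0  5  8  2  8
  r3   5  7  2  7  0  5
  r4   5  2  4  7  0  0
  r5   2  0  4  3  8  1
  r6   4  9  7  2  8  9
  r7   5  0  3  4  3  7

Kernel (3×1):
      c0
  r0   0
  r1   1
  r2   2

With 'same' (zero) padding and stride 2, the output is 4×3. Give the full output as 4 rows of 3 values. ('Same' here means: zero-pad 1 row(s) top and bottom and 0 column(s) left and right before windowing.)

Output[0,0]: The receptive field on the zero-padded input at this output position is [0 / 9 / 9]. Elementwise product with the kernel and sum: 9·1 + 9·2.
Output[0,1]: The receptive field on the zero-padded input at this output position is [0 / 6 / 6]. Elementwise product with the kernel and sum: 6·1 + 6·2.

27 18 6
16 9 2
9 12 16
14 13 14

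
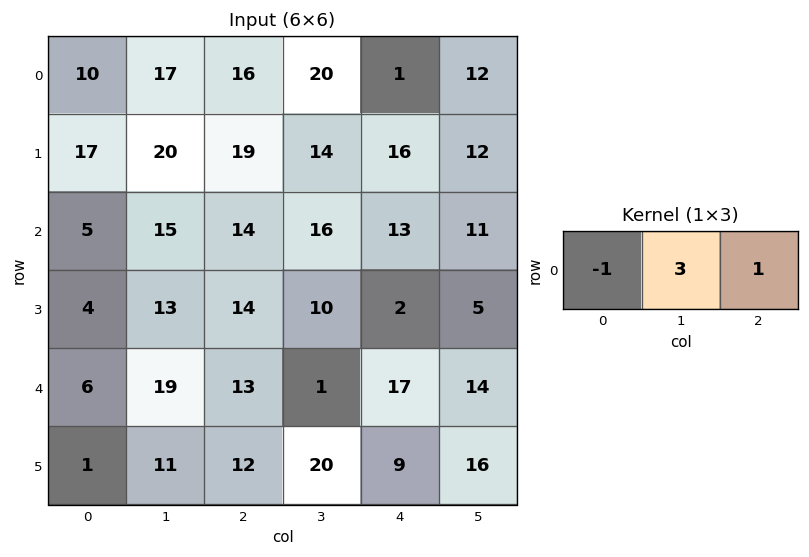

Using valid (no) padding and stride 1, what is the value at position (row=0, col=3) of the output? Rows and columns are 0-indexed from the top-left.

The receptive field on the input at this output position is [20 1 12]. Elementwise product with the kernel and sum: 20·-1 + 1·3 + 12·1.

-5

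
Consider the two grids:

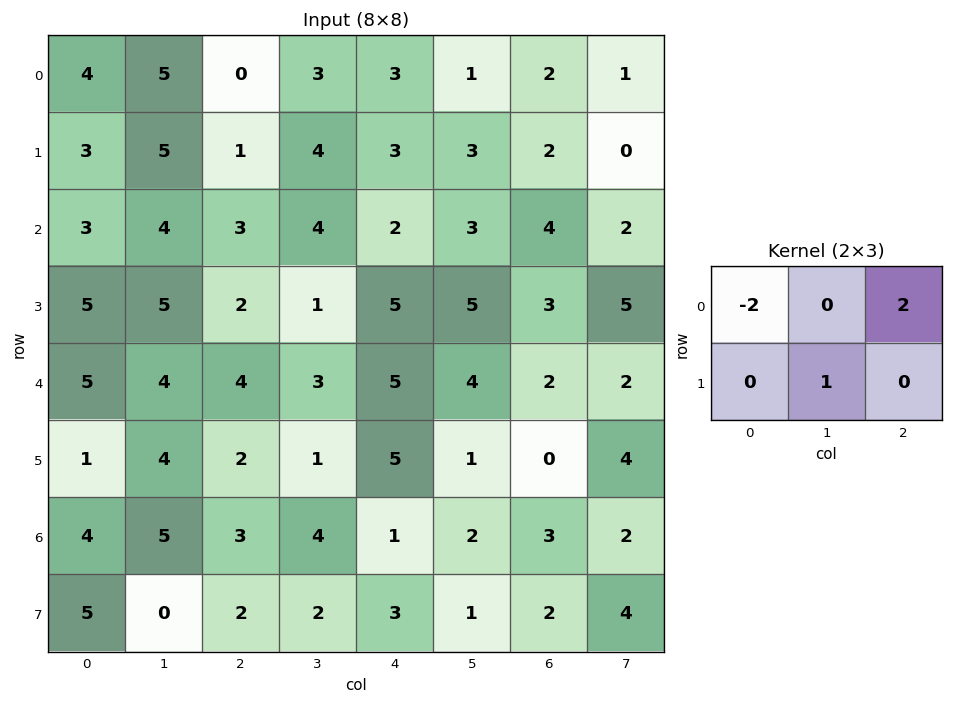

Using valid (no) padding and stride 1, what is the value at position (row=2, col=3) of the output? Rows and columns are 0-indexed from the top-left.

3

The receptive field on the input at this output position is [4 2 3 / 1 5 5]. Elementwise product with the kernel and sum: 4·-2 + 3·2 + 5·1.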